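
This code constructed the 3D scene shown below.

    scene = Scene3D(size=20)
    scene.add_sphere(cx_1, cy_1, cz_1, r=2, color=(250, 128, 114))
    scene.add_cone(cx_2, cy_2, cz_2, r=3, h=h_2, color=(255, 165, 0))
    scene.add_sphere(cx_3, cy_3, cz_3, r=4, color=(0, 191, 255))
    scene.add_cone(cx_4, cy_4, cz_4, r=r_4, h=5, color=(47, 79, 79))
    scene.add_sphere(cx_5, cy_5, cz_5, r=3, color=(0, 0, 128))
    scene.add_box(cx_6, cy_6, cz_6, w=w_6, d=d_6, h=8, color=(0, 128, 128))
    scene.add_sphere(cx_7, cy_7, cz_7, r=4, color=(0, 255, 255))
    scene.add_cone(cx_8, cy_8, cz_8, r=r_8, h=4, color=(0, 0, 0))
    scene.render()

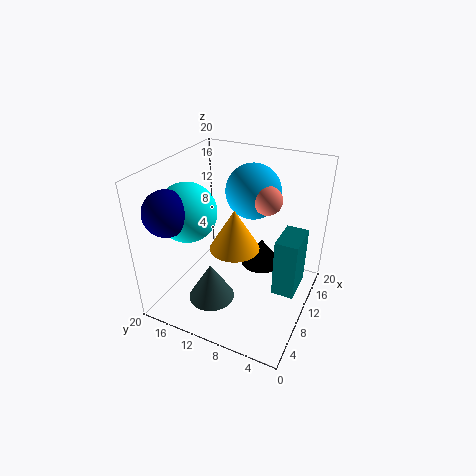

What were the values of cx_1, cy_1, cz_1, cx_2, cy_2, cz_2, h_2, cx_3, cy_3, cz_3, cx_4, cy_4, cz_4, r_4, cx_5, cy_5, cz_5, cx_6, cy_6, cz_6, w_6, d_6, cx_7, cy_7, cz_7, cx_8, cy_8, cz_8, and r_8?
cx_1 = 13
cy_1 = 7
cz_1 = 15
cx_2 = 5
cy_2 = 8
cz_2 = 12
h_2 = 5
cx_3 = 15
cy_3 = 10
cz_3 = 15
cx_4 = 4
cy_4 = 11
cz_4 = 4
r_4 = 3
cx_5 = 4
cy_5 = 17
cz_5 = 15
cx_6 = 8
cy_6 = 1
cz_6 = 4
w_6 = 5
d_6 = 3
cx_7 = 7
cy_7 = 16
cz_7 = 14
cx_8 = 14
cy_8 = 8
cz_8 = 4
r_8 = 3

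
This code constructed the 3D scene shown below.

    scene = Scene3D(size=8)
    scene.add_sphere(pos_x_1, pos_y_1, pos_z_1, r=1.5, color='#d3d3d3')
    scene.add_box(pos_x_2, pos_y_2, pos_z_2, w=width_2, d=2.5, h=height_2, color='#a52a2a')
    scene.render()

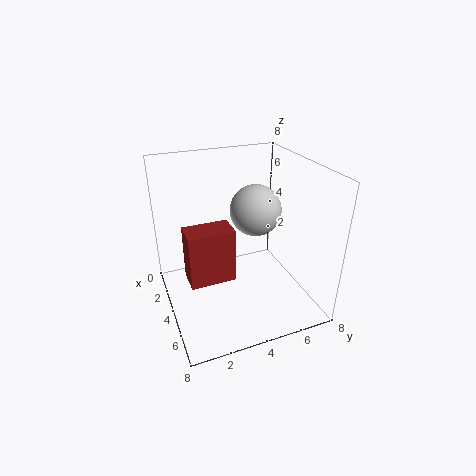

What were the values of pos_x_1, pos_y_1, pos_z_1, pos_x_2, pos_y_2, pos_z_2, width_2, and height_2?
pos_x_1 = 3, pos_y_1 = 5.5, pos_z_1 = 5, pos_x_2 = 3.5, pos_y_2 = 1, pos_z_2 = 2, width_2 = 1.5, height_2 = 3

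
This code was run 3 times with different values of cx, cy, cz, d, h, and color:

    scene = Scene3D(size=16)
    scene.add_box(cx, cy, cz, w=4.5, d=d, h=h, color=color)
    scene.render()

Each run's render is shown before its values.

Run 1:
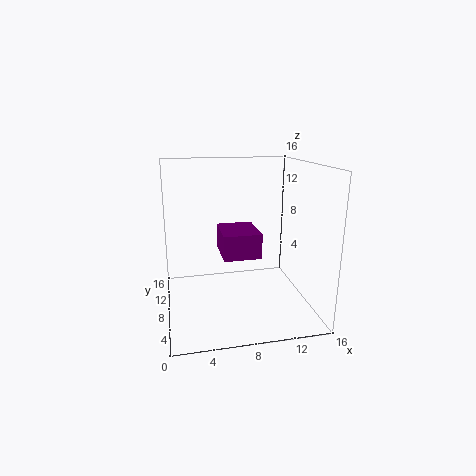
cx = 6.5; cy = 8.5; cz = 5; d = 5.5; h = 3; color = 'purple'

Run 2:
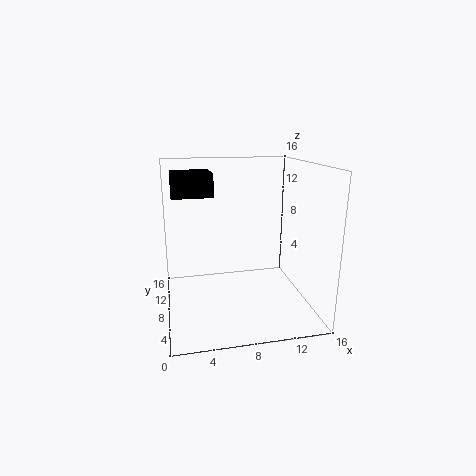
cx = 1; cy = 8.5; cz = 12.5; d = 4.5; h = 2.5; color = 'black'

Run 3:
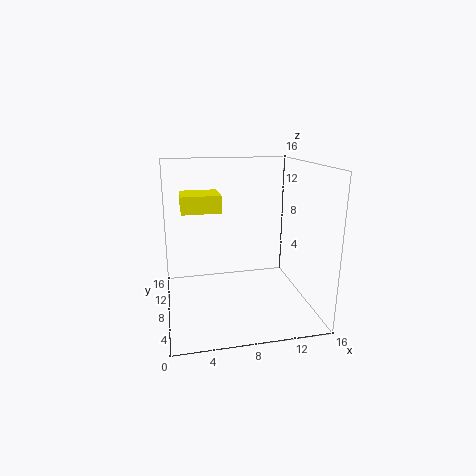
cx = 2; cy = 9.5; cz = 10.5; d = 4; h = 2; color = 'yellow'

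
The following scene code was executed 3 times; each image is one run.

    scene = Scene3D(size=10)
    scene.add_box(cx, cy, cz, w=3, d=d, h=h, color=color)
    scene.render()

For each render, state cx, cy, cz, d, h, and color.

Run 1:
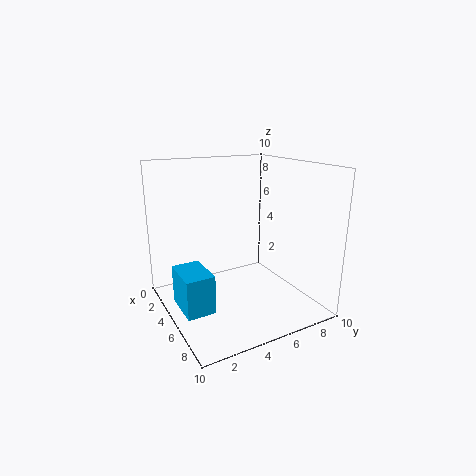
cx = 3, cy = 0.75, cz = 0.25, d = 2, h = 2.75, color = 'deepskyblue'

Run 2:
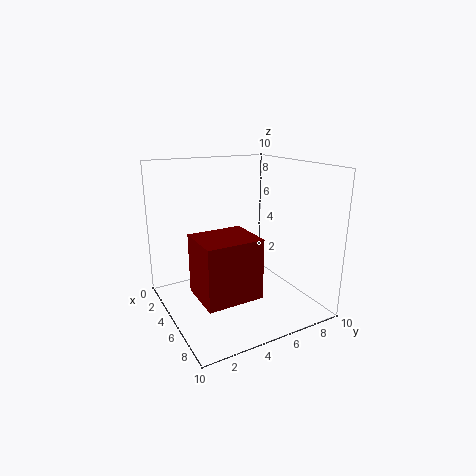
cx = 6, cy = 1, cz = 2.5, d = 3.5, h = 3.75, color = 'maroon'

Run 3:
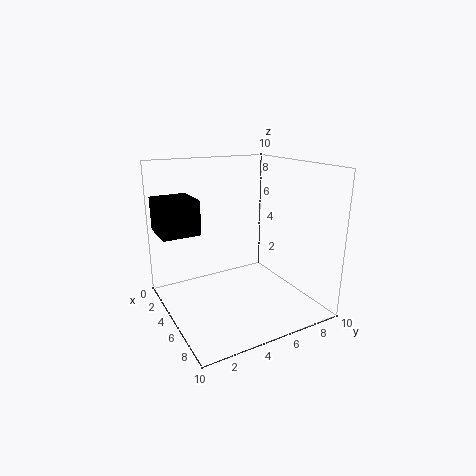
cx = 0.25, cy = 0.25, cz = 5, d = 2.75, h = 2.5, color = 'black'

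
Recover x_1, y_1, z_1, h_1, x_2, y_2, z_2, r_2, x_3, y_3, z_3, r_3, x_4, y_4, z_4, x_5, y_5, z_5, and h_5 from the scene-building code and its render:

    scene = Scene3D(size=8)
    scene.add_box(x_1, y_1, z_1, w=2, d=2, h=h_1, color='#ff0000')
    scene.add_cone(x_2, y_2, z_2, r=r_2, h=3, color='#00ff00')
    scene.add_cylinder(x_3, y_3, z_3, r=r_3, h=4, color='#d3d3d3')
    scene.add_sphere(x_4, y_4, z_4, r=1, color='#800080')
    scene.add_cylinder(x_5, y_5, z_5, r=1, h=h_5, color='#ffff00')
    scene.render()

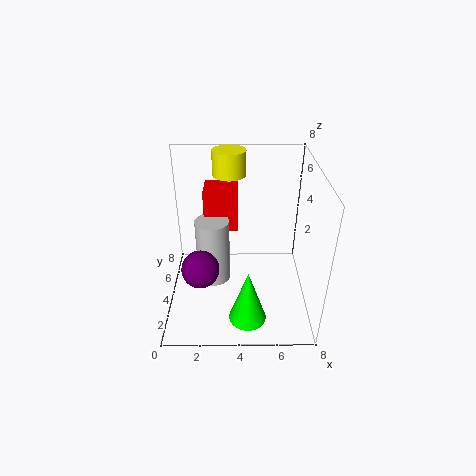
x_1 = 2
y_1 = 5.5
z_1 = 3.5
h_1 = 2.5
x_2 = 4.5
y_2 = 1.5
z_2 = 0.5
r_2 = 1
x_3 = 2.5
y_3 = 5
z_3 = 0.5
r_3 = 1
x_4 = 2
y_4 = 2.5
z_4 = 3
x_5 = 3.5
y_5 = 7
z_5 = 6.5
h_5 = 1.5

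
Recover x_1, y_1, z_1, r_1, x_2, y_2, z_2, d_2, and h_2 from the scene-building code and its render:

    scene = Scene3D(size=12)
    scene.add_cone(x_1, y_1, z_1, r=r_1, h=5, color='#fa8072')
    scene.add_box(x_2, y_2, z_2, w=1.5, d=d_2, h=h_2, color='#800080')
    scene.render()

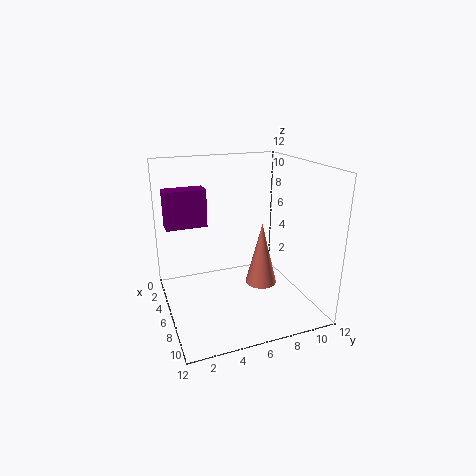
x_1 = 8
y_1 = 7.25
z_1 = 2.75
r_1 = 1.25
x_2 = 4.25
y_2 = 0.25
z_2 = 7.25
d_2 = 3.25
h_2 = 3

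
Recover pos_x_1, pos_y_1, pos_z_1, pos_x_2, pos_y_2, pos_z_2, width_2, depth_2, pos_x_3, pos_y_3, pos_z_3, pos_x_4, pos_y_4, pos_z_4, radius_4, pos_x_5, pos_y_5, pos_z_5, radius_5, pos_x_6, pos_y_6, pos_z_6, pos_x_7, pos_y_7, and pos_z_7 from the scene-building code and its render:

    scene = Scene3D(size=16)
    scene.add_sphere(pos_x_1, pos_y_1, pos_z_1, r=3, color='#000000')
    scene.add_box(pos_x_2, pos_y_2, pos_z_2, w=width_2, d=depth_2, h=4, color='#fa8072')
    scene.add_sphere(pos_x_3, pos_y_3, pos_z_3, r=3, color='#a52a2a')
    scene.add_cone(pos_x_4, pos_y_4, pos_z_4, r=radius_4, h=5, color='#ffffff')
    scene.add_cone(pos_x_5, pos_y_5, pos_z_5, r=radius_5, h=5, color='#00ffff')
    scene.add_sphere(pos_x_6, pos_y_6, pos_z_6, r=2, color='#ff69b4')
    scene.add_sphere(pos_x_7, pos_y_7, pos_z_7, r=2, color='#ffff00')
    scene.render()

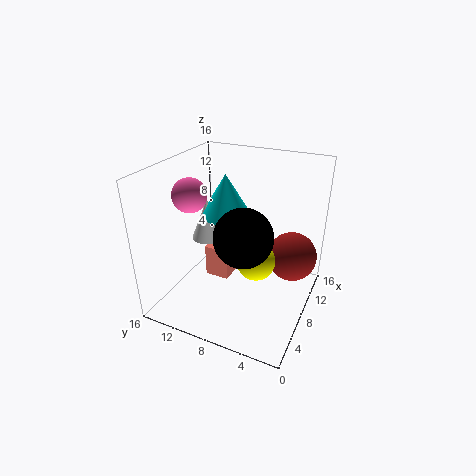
pos_x_1 = 5; pos_y_1 = 6; pos_z_1 = 10; pos_x_2 = 9; pos_y_2 = 10; pos_z_2 = 1; width_2 = 3; depth_2 = 3; pos_x_3 = 13; pos_y_3 = 3; pos_z_3 = 4; pos_x_4 = 10; pos_y_4 = 13; pos_z_4 = 6; radius_4 = 2; pos_x_5 = 11; pos_y_5 = 11; pos_z_5 = 9; radius_5 = 3; pos_x_6 = 8; pos_y_6 = 14; pos_z_6 = 12; pos_x_7 = 6; pos_y_7 = 5; pos_z_7 = 7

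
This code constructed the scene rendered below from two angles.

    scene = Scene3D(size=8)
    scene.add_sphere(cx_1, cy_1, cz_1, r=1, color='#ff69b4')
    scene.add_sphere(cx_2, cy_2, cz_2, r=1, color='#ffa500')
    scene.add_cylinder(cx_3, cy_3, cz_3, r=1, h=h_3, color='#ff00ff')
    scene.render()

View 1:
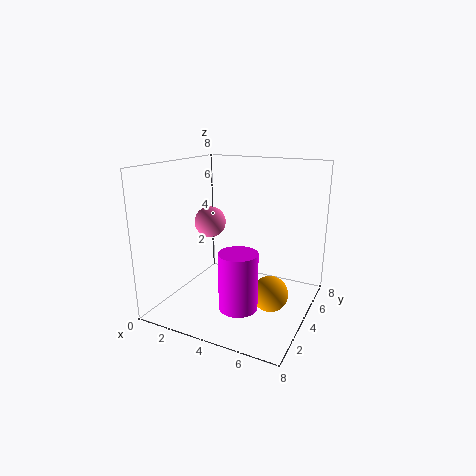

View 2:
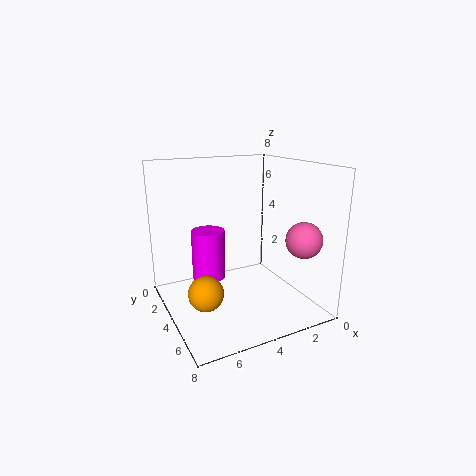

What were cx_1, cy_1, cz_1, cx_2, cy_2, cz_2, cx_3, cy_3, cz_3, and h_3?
cx_1 = 1, cy_1 = 6, cz_1 = 4, cx_2 = 6, cy_2 = 4, cz_2 = 1, cx_3 = 5, cy_3 = 2, cz_3 = 1, h_3 = 3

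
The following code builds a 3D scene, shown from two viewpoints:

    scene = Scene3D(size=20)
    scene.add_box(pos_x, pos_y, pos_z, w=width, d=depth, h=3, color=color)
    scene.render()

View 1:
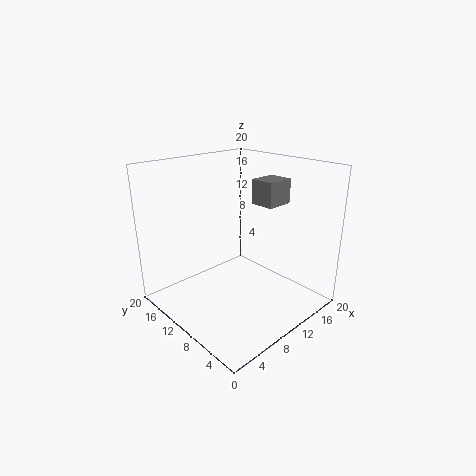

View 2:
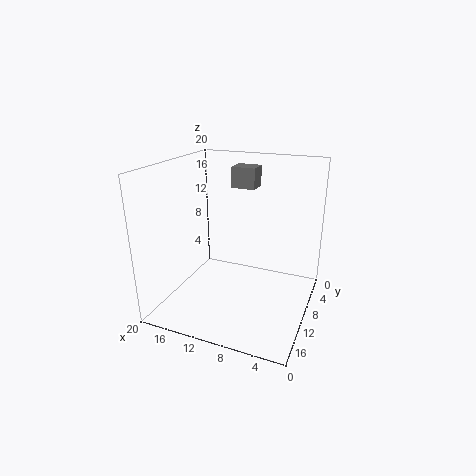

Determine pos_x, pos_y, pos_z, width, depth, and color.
pos_x = 9; pos_y = 3.5; pos_z = 16; width = 3.5; depth = 3; color = 'gray'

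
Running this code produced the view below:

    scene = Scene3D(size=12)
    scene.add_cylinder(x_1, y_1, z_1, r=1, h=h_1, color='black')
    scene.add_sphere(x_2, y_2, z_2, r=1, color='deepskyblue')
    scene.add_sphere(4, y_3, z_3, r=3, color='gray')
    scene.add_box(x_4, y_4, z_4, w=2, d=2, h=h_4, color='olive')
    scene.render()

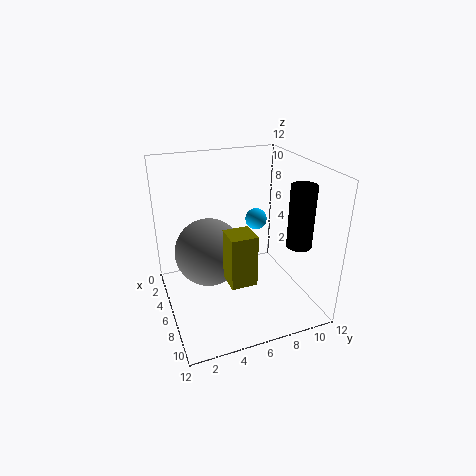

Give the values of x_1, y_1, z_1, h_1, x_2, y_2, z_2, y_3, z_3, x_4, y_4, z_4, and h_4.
x_1 = 9
y_1 = 10
z_1 = 6
h_1 = 5
x_2 = 3
y_2 = 9
z_2 = 6
y_3 = 4
z_3 = 4
x_4 = 8
y_4 = 4
z_4 = 4
h_4 = 4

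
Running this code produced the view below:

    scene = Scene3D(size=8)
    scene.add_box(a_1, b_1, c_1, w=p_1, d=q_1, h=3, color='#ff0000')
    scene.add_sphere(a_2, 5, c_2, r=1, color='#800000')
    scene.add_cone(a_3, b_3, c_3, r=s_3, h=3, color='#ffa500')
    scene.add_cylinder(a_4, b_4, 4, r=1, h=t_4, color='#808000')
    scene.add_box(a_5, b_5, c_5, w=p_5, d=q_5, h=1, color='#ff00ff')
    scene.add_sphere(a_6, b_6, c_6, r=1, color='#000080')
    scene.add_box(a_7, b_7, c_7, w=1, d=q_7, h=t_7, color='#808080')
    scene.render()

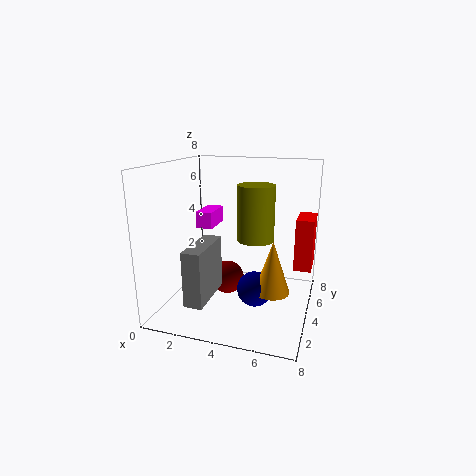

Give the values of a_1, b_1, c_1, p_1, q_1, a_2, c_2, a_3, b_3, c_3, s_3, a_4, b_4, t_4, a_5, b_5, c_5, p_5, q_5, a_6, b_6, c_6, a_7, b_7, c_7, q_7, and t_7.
a_1 = 7
b_1 = 5
c_1 = 2
p_1 = 1
q_1 = 2
a_2 = 3
c_2 = 1
a_3 = 6
b_3 = 4
c_3 = 1
s_3 = 1
a_4 = 5
b_4 = 4
t_4 = 3
a_5 = 1
b_5 = 5
c_5 = 4
p_5 = 1
q_5 = 2
a_6 = 5
b_6 = 4
c_6 = 1
a_7 = 2
b_7 = 1
c_7 = 1
q_7 = 3
t_7 = 3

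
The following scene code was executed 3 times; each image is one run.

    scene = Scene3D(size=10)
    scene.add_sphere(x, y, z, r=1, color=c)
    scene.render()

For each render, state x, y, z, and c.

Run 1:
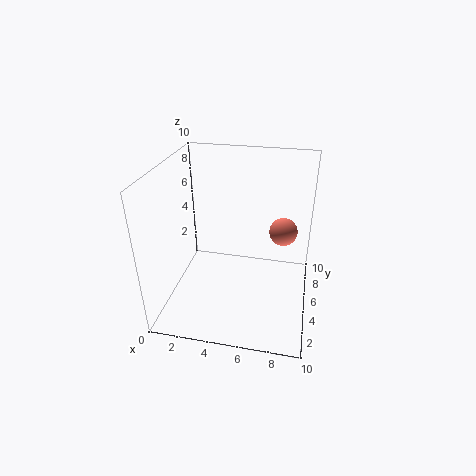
x = 8
y = 6.5
z = 5
c = 'salmon'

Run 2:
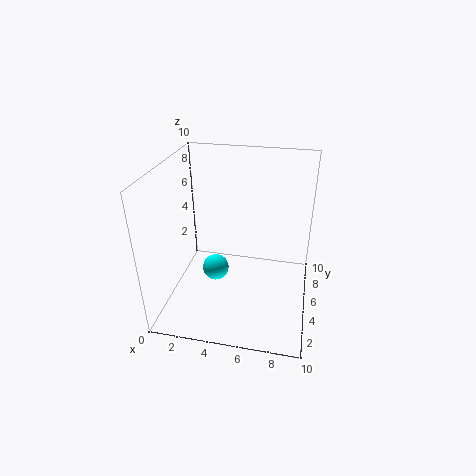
x = 3
y = 6
z = 1.5
c = 'cyan'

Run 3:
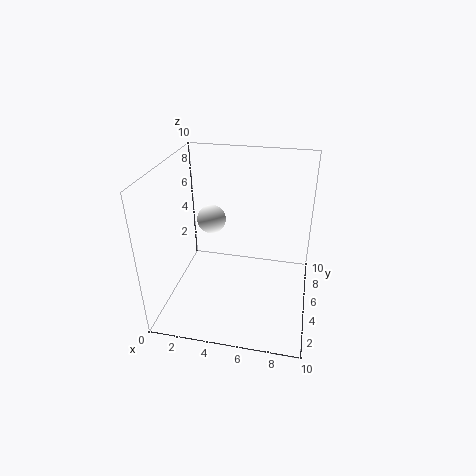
x = 3
y = 5.5
z = 6
c = 'white'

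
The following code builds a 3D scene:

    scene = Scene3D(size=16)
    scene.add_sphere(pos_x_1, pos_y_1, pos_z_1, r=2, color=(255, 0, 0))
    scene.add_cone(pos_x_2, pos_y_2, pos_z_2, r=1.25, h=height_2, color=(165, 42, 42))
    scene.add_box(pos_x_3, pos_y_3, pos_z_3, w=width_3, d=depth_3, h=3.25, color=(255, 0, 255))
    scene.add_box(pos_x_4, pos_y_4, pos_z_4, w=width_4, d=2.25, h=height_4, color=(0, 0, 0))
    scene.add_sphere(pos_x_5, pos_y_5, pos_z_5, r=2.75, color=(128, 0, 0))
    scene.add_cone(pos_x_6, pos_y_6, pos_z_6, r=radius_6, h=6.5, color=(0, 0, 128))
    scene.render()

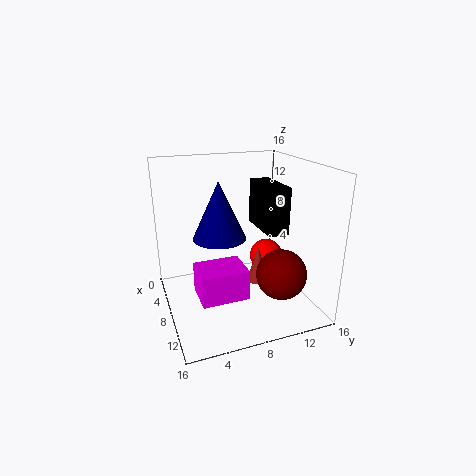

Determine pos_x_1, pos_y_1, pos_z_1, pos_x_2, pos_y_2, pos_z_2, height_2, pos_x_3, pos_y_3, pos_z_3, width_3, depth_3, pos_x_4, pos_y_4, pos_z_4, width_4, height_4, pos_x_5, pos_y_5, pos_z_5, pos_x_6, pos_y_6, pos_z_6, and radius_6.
pos_x_1 = 6
pos_y_1 = 12.5
pos_z_1 = 4.25
pos_x_2 = 8
pos_y_2 = 10.5
pos_z_2 = 2.25
height_2 = 4.25
pos_x_3 = 8.25
pos_y_3 = 2.75
pos_z_3 = 2.75
width_3 = 4
depth_3 = 5
pos_x_4 = 5.75
pos_y_4 = 10.25
pos_z_4 = 9
width_4 = 5.5
height_4 = 5
pos_x_5 = 11.5
pos_y_5 = 11.75
pos_z_5 = 4.5
pos_x_6 = 6.75
pos_y_6 = 6.25
pos_z_6 = 7.75
radius_6 = 3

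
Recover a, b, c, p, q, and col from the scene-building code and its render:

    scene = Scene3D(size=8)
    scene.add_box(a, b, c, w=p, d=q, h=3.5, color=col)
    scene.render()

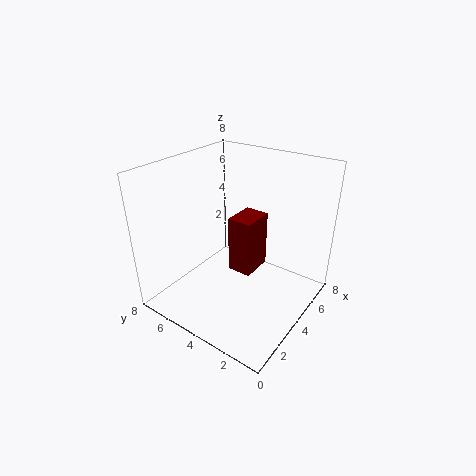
a = 4.75
b = 3.75
c = 1
p = 2
q = 1.5
col = 'maroon'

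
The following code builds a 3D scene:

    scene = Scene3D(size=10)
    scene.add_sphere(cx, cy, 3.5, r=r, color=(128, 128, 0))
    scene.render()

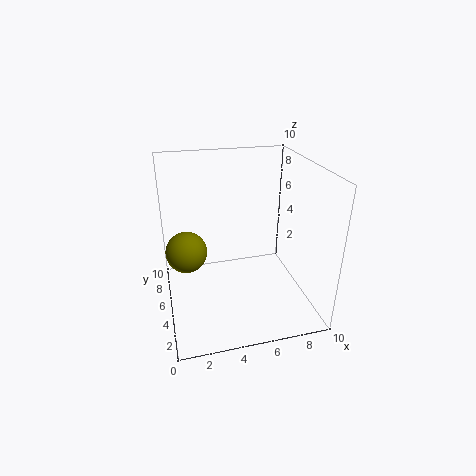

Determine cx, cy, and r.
cx = 1.5
cy = 6.5
r = 1.5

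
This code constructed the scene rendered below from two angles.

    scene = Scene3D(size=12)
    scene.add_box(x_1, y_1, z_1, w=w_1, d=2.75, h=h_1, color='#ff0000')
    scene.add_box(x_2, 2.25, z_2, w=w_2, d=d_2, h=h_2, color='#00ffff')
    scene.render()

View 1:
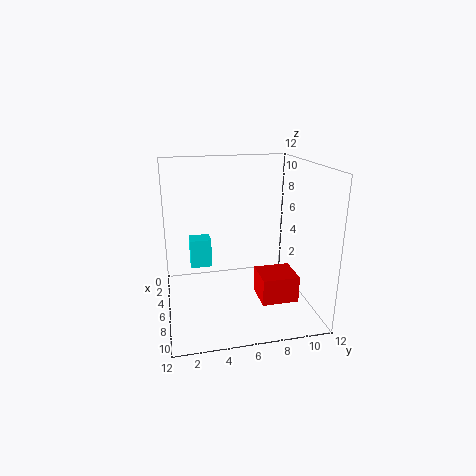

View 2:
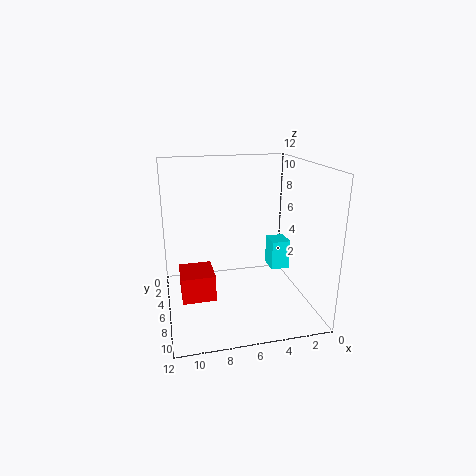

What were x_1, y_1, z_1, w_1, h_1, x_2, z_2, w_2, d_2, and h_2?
x_1 = 8.5; y_1 = 6.75; z_1 = 2.5; w_1 = 2.5; h_1 = 2; x_2 = 0.5; z_2 = 1.75; w_2 = 1.75; d_2 = 2; h_2 = 2.75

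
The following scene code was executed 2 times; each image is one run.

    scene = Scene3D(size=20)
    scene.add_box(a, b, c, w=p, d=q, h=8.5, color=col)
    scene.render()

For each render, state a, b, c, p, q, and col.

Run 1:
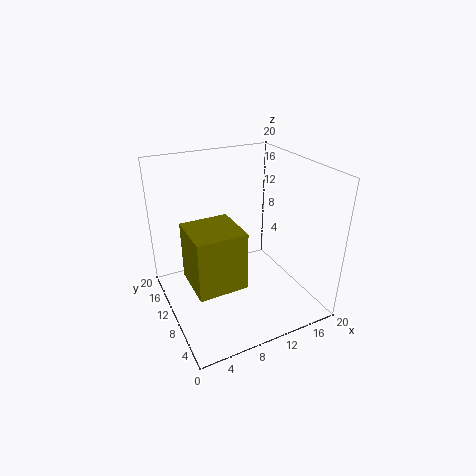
a = 3, b = 7, c = 3.5, p = 7, q = 7, col = 'olive'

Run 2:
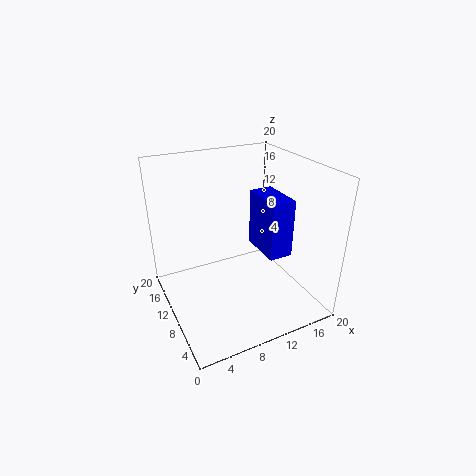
a = 14, b = 7.5, c = 6.5, p = 3.5, q = 6.5, col = 'blue'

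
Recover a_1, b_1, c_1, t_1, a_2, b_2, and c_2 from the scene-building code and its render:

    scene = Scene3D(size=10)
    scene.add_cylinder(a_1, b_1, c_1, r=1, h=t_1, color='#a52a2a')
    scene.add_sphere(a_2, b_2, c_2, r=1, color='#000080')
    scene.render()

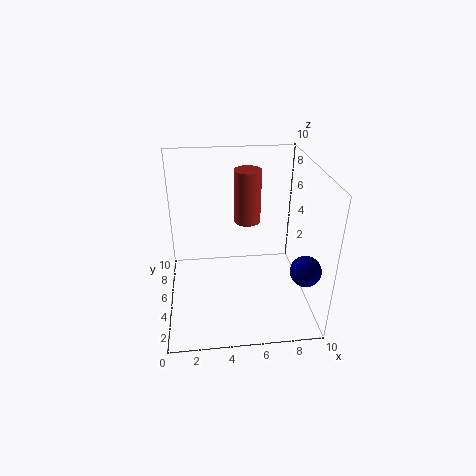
a_1 = 6; b_1 = 7.5; c_1 = 5; t_1 = 4; a_2 = 9; b_2 = 2; c_2 = 4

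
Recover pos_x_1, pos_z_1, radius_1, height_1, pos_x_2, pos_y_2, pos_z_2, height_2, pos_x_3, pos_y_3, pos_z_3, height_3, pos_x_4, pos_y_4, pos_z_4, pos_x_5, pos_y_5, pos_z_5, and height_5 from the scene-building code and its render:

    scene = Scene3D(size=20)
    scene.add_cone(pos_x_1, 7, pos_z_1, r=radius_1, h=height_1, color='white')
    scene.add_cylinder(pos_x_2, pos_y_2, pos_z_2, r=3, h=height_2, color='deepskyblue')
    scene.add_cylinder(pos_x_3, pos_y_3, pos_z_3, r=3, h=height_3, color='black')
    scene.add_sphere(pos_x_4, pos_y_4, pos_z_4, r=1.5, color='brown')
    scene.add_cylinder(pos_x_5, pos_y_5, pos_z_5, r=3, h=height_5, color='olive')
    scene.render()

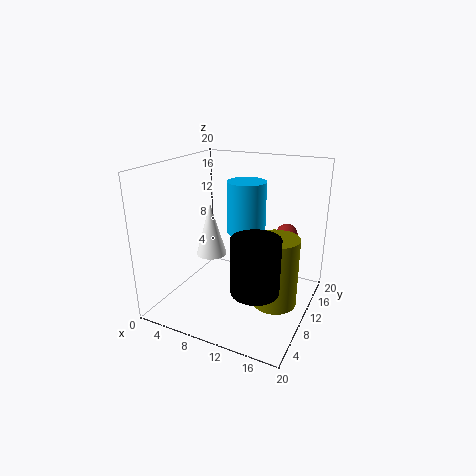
pos_x_1 = 7.5; pos_z_1 = 8.5; radius_1 = 2; height_1 = 7; pos_x_2 = 8.5; pos_y_2 = 16; pos_z_2 = 8.5; height_2 = 8; pos_x_3 = 15; pos_y_3 = 4.5; pos_z_3 = 6; height_3 = 7; pos_x_4 = 16; pos_y_4 = 13; pos_z_4 = 10.5; pos_x_5 = 16; pos_y_5 = 9; pos_z_5 = 2; height_5 = 9.5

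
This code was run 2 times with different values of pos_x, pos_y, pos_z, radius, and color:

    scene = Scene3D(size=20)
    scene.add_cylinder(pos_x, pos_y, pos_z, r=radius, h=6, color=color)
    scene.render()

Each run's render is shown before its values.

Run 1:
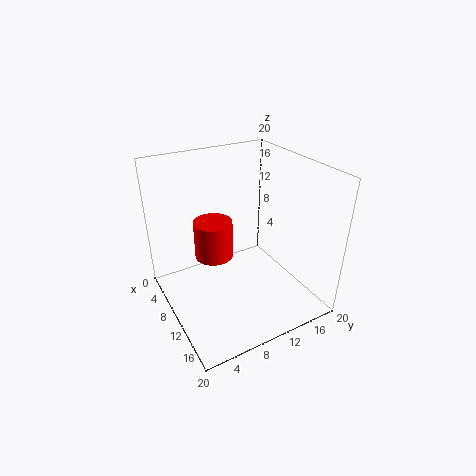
pos_x = 4; pos_y = 9; pos_z = 4; radius = 3; color = 'red'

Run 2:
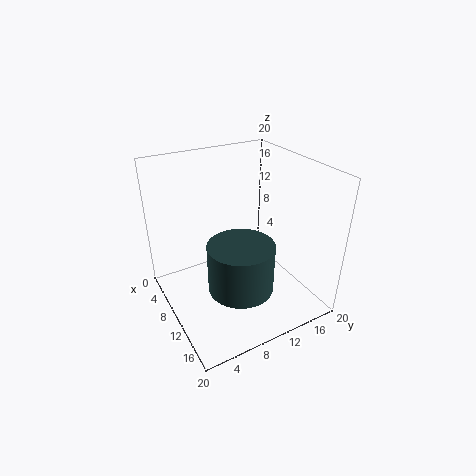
pos_x = 16; pos_y = 7; pos_z = 7; radius = 4; color = 'darkslategray'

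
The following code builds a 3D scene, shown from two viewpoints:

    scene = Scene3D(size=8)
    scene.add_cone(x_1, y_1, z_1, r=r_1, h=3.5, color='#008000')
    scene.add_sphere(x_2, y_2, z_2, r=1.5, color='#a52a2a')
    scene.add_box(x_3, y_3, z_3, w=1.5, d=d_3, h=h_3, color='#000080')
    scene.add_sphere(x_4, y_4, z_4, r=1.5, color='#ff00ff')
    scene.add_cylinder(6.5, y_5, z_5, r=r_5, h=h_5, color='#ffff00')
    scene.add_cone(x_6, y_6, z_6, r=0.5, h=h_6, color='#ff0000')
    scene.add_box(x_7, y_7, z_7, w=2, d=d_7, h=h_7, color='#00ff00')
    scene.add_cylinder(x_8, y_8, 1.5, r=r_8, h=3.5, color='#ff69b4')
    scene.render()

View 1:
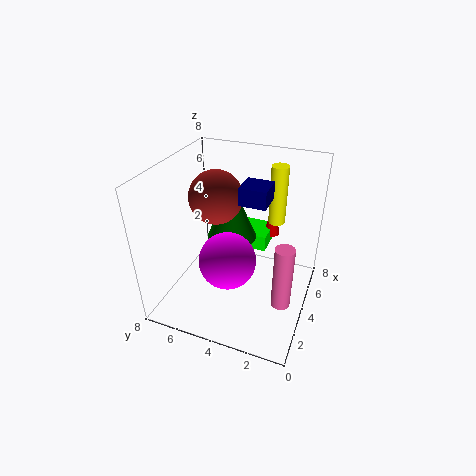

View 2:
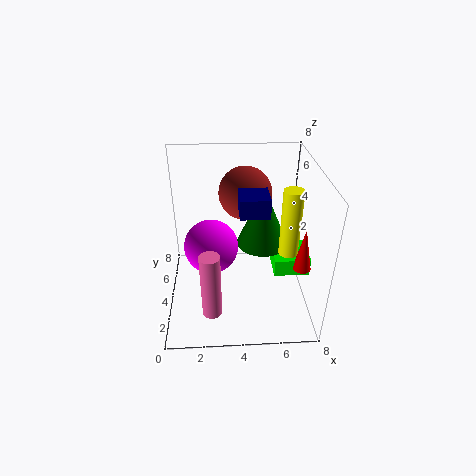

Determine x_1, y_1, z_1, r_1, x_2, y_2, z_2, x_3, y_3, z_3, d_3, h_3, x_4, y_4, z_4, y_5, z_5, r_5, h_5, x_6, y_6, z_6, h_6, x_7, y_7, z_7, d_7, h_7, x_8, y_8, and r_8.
x_1 = 5.5; y_1 = 5; z_1 = 3; r_1 = 1.5; x_2 = 4.5; y_2 = 5.5; z_2 = 6; x_3 = 4; y_3 = 2.5; z_3 = 6; d_3 = 1.5; h_3 = 1; x_4 = 2.5; y_4 = 4; z_4 = 3.5; y_5 = 2.5; z_5 = 4; r_5 = 0.5; h_5 = 3.5; x_6 = 7.5; y_6 = 3; z_6 = 2.5; h_6 = 2.5; x_7 = 6; y_7 = 3; z_7 = 2; d_7 = 2; h_7 = 1; x_8 = 2.5; y_8 = 1; r_8 = 0.5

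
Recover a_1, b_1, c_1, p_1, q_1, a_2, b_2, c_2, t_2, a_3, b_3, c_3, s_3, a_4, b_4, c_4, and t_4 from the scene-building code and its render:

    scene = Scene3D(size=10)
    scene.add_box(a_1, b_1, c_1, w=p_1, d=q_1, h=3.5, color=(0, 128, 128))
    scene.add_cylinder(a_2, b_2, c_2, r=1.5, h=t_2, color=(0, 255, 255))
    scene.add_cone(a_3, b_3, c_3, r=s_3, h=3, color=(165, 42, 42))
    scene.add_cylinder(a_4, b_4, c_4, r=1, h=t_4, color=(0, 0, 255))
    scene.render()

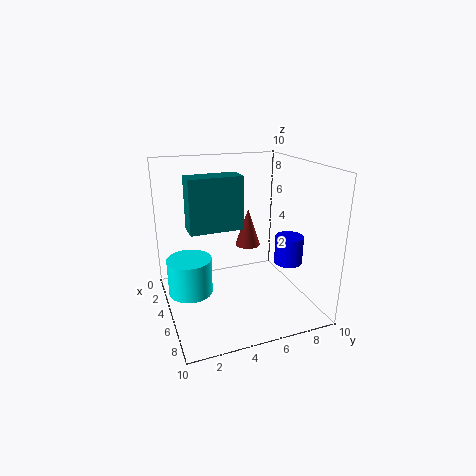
a_1 = 4.5, b_1 = 1.5, c_1 = 6, p_1 = 1.5, q_1 = 3.5, a_2 = 5, b_2 = 1.5, c_2 = 1.5, t_2 = 2.5, a_3 = 2, b_3 = 7, c_3 = 3, s_3 = 1, a_4 = 6, b_4 = 8.5, c_4 = 3, t_4 = 2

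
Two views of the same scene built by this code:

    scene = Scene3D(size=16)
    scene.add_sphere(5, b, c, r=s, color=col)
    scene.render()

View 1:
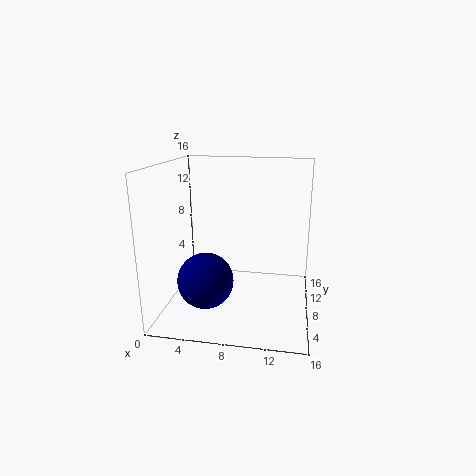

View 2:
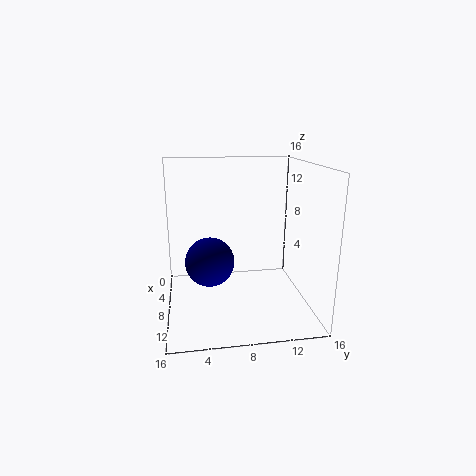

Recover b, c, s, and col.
b = 5; c = 4; s = 3; col = 'navy'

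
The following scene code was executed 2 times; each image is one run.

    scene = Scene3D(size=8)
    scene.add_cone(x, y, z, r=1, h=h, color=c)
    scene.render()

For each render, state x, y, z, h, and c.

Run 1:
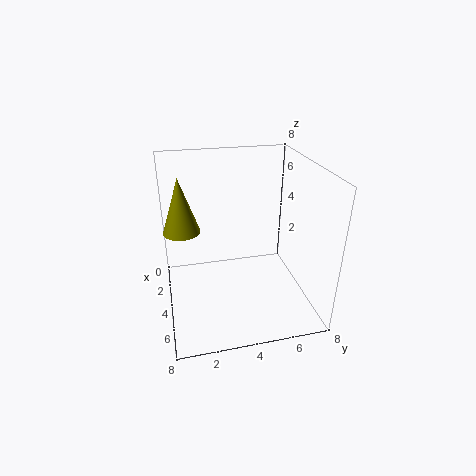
x = 3.5, y = 1, z = 4.5, h = 3, c = 'olive'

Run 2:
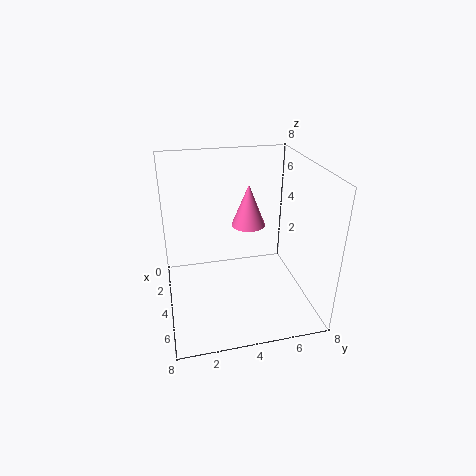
x = 2.5, y = 5, z = 4, h = 2.5, c = 'hotpink'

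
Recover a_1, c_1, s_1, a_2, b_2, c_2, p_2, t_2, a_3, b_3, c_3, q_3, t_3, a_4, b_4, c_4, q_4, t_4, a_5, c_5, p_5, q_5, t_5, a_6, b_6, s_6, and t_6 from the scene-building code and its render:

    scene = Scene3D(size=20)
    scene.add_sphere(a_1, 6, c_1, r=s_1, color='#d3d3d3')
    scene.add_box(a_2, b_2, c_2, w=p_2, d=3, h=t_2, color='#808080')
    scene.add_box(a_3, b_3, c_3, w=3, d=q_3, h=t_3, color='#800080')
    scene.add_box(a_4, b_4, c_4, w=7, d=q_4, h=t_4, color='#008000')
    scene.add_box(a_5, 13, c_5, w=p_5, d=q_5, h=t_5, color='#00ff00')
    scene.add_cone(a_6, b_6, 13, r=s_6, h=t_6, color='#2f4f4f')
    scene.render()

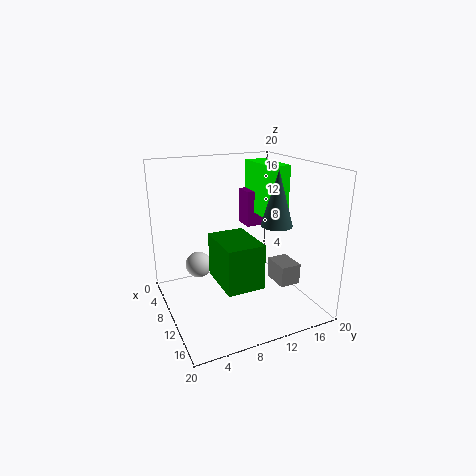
a_1 = 4
c_1 = 4
s_1 = 2
a_2 = 10
b_2 = 15
c_2 = 3
p_2 = 4
t_2 = 3
a_3 = 6
b_3 = 12
c_3 = 11
q_3 = 5
t_3 = 5
a_4 = 9
b_4 = 6
c_4 = 5
q_4 = 5
t_4 = 6
a_5 = 6
c_5 = 13
p_5 = 7
q_5 = 3
t_5 = 7
a_6 = 15
b_6 = 13
s_6 = 2
t_6 = 7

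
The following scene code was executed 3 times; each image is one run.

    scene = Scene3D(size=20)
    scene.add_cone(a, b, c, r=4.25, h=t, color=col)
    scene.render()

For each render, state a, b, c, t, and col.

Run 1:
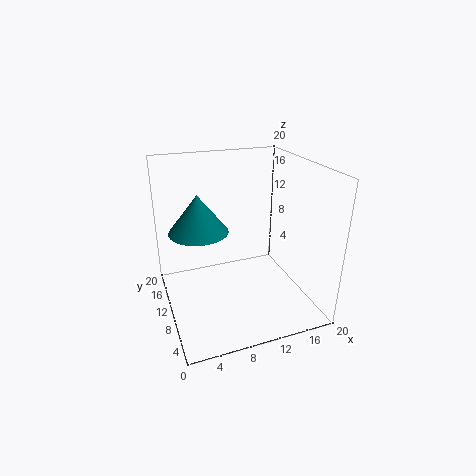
a = 5.25
b = 13.25
c = 10.25
t = 5.5
col = 'teal'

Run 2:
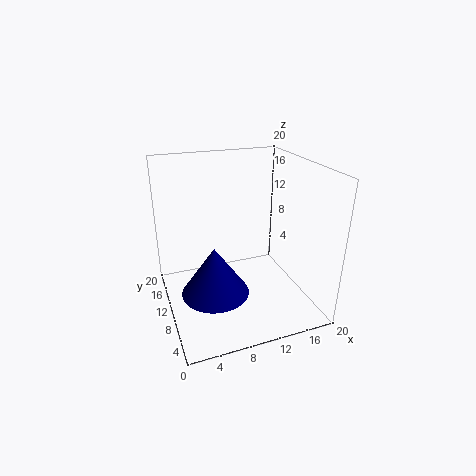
a = 5.25
b = 5.5
c = 5.25
t = 6.25
col = 'navy'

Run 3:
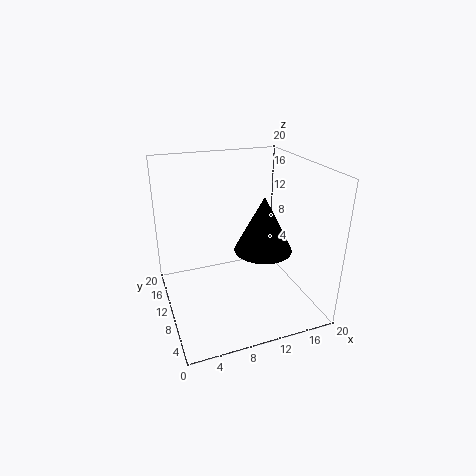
a = 14.25
b = 10.75
c = 7
t = 8.25
col = 'black'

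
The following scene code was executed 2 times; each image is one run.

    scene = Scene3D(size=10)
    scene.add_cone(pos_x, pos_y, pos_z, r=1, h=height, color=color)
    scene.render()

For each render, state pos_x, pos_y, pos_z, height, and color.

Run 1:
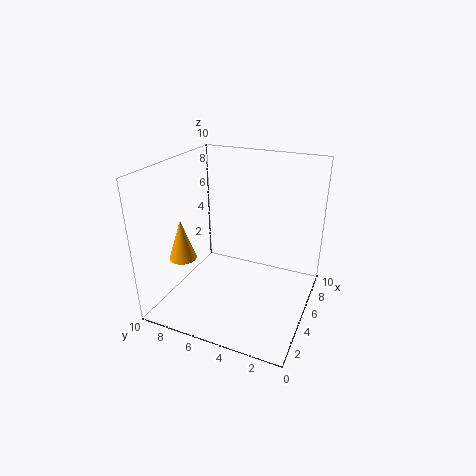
pos_x = 4
pos_y = 9
pos_z = 3
height = 3
color = 'orange'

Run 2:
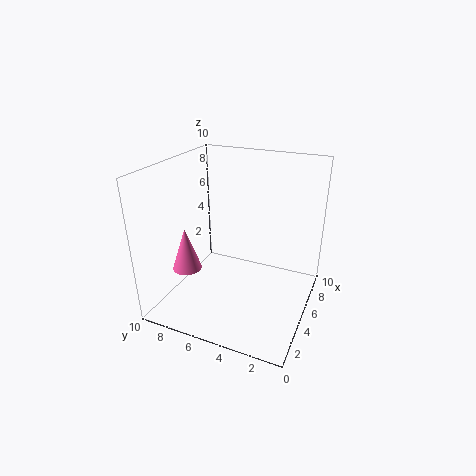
pos_x = 3
pos_y = 8
pos_z = 3
height = 3
color = 'hotpink'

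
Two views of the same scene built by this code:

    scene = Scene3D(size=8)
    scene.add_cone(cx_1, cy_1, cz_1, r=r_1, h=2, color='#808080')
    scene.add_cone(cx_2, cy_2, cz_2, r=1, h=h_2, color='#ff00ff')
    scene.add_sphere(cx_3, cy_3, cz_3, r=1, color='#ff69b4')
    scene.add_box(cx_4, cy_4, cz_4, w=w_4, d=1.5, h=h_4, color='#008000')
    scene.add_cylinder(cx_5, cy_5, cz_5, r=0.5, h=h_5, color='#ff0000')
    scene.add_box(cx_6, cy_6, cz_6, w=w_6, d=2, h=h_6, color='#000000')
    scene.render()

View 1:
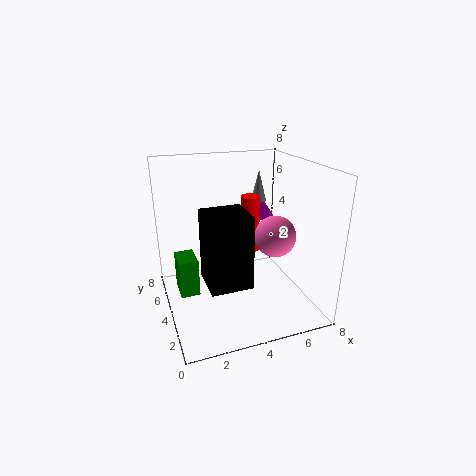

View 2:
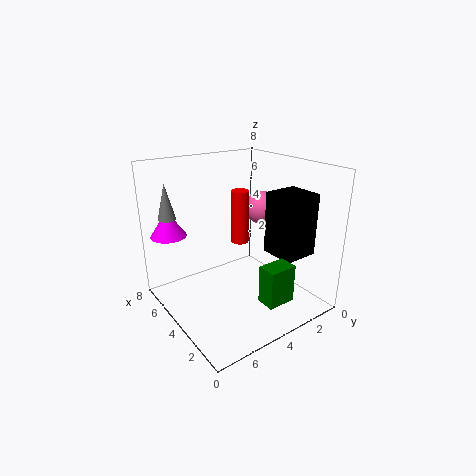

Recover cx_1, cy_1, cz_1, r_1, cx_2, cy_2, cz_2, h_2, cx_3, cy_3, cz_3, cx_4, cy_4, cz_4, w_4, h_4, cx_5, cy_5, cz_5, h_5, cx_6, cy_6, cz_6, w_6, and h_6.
cx_1 = 6.5, cy_1 = 7, cz_1 = 5, r_1 = 0.5, cx_2 = 6.5, cy_2 = 7, cz_2 = 4, h_2 = 1.5, cx_3 = 5, cy_3 = 1.5, cz_3 = 5, cx_4 = 0.5, cy_4 = 3, cz_4 = 1.5, w_4 = 1, h_4 = 2, cx_5 = 4.5, cy_5 = 3.5, cz_5 = 3.5, h_5 = 3, cx_6 = 1.5, cy_6 = 0.5, cz_6 = 3, w_6 = 2, h_6 = 3.5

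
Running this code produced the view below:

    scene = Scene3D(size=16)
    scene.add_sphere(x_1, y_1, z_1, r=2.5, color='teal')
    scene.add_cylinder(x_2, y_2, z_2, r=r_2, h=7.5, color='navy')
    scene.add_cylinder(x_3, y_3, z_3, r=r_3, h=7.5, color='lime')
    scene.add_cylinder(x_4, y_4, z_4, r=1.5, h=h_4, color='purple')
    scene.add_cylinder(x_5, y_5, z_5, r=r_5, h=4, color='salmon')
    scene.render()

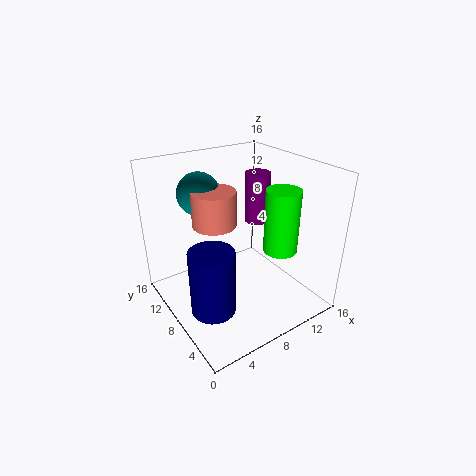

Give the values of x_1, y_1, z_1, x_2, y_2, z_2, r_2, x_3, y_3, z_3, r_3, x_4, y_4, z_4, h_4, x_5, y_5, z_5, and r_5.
x_1 = 6
y_1 = 13
z_1 = 12
x_2 = 4
y_2 = 7
z_2 = 0.5
r_2 = 2.5
x_3 = 13
y_3 = 6.5
z_3 = 5.5
r_3 = 2
x_4 = 12.5
y_4 = 10.5
z_4 = 8
h_4 = 6
x_5 = 6.5
y_5 = 10.5
z_5 = 9
r_5 = 2.5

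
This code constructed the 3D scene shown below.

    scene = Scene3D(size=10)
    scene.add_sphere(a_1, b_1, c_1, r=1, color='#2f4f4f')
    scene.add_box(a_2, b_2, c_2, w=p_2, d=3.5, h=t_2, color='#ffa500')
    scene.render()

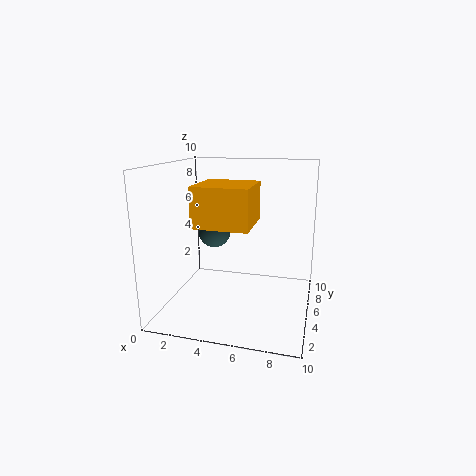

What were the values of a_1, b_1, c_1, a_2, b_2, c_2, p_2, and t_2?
a_1 = 4
b_1 = 3
c_1 = 6
a_2 = 3
b_2 = 1.5
c_2 = 6.5
p_2 = 3.5
t_2 = 2.5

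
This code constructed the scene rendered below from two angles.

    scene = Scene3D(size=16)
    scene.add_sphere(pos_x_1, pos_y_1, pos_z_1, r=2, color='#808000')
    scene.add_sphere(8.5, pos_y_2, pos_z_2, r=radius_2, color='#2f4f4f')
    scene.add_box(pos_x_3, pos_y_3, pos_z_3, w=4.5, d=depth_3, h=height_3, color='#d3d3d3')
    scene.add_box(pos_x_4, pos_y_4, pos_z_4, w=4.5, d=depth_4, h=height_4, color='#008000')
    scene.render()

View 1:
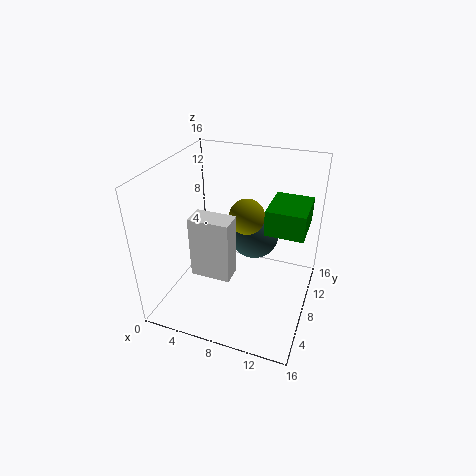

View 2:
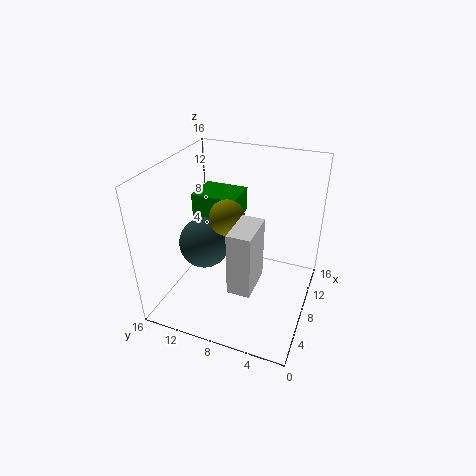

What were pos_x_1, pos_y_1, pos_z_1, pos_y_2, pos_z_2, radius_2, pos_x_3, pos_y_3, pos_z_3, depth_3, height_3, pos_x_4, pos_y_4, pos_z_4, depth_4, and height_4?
pos_x_1 = 8.5; pos_y_1 = 9.5; pos_z_1 = 10; pos_y_2 = 12.5; pos_z_2 = 6; radius_2 = 3; pos_x_3 = 3.5; pos_y_3 = 5; pos_z_3 = 4; depth_3 = 2.5; height_3 = 7; pos_x_4 = 10.5; pos_y_4 = 9.5; pos_z_4 = 8; depth_4 = 5.5; height_4 = 3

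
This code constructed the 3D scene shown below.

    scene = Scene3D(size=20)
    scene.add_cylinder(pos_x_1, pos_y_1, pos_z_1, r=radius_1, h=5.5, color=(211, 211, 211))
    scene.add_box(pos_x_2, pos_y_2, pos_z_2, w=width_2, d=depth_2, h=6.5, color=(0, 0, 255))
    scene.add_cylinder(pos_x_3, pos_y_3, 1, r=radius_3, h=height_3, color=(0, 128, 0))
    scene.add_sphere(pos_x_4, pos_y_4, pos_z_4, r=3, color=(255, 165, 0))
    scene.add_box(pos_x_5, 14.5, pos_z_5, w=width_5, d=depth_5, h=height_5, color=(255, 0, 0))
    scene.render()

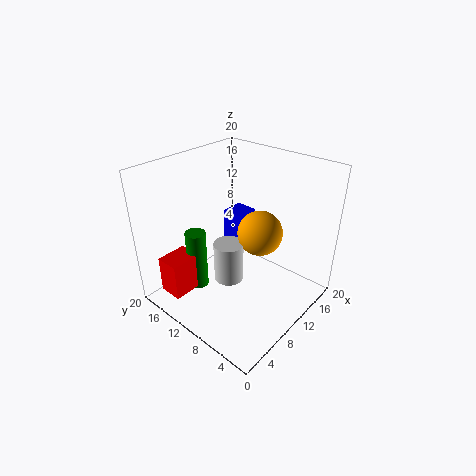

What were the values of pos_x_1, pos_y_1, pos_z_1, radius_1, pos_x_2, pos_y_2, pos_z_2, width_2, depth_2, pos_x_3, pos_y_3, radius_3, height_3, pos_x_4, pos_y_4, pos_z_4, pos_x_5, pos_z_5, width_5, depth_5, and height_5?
pos_x_1 = 7.5; pos_y_1 = 9.5; pos_z_1 = 5; radius_1 = 2; pos_x_2 = 13.5; pos_y_2 = 12.5; pos_z_2 = 4.5; width_2 = 3.5; depth_2 = 3.5; pos_x_3 = 7; pos_y_3 = 15.5; radius_3 = 1.5; height_3 = 9; pos_x_4 = 11; pos_y_4 = 7; pos_z_4 = 11.5; pos_x_5 = 2; pos_z_5 = 1.5; width_5 = 4.5; depth_5 = 3.5; height_5 = 5.5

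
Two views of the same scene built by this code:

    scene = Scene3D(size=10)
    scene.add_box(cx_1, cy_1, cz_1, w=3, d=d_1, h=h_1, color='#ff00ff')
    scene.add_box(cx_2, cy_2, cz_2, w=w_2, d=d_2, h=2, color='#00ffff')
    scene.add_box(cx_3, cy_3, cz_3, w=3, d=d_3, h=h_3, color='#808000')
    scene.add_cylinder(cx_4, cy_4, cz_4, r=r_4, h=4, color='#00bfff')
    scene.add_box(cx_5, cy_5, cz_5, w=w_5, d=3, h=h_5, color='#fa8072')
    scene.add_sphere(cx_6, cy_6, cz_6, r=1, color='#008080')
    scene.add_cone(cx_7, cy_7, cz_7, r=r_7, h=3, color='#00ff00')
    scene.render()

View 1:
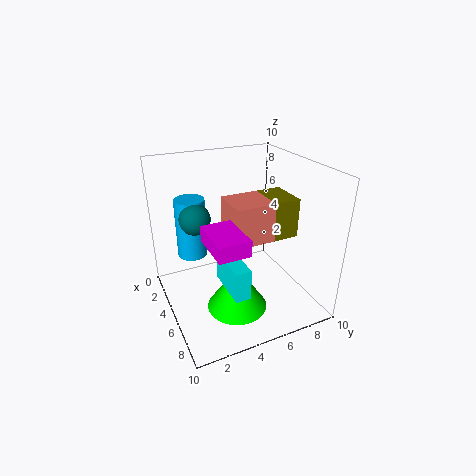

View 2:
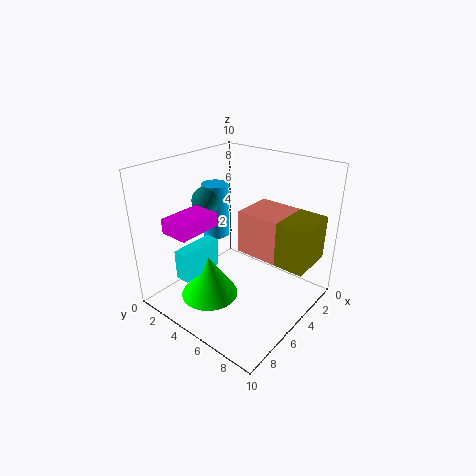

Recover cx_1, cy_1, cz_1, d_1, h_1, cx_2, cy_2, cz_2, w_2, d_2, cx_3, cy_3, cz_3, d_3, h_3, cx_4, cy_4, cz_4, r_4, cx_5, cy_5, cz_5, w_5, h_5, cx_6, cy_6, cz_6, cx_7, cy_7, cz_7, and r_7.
cx_1 = 6; cy_1 = 2; cz_1 = 6; d_1 = 2; h_1 = 1; cx_2 = 6; cy_2 = 3; cz_2 = 3; w_2 = 3; d_2 = 1; cx_3 = 2; cy_3 = 8; cz_3 = 4; d_3 = 2; h_3 = 3; cx_4 = 4; cy_4 = 2; cz_4 = 4; r_4 = 1; cx_5 = 2; cy_5 = 5; cz_5 = 4; w_5 = 3; h_5 = 3; cx_6 = 5; cy_6 = 2; cz_6 = 7; cx_7 = 7; cy_7 = 4; cz_7 = 1; r_7 = 2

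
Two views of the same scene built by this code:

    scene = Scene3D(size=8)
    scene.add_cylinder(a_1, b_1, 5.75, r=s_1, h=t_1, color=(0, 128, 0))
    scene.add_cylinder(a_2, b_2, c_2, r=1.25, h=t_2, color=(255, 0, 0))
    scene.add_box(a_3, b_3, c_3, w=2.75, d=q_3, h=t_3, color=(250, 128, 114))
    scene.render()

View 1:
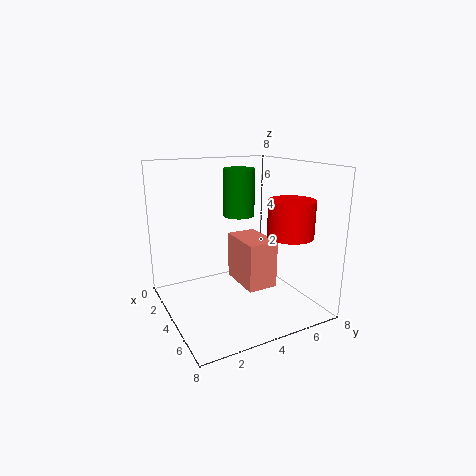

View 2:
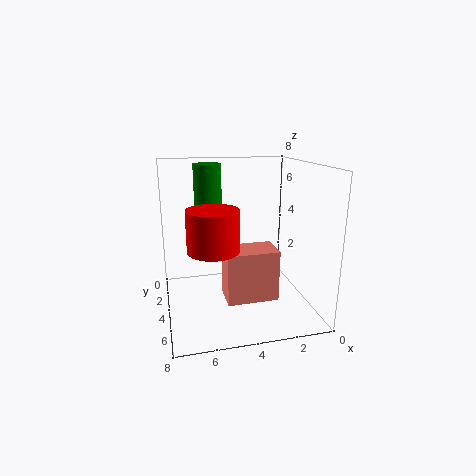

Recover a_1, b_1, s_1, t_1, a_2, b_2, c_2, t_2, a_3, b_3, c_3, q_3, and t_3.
a_1 = 5.5
b_1 = 3.25
s_1 = 0.75
t_1 = 2.25
a_2 = 5.75
b_2 = 6.25
c_2 = 4.25
t_2 = 2
a_3 = 2.25
b_3 = 4.25
c_3 = 1
q_3 = 1.75
t_3 = 2.75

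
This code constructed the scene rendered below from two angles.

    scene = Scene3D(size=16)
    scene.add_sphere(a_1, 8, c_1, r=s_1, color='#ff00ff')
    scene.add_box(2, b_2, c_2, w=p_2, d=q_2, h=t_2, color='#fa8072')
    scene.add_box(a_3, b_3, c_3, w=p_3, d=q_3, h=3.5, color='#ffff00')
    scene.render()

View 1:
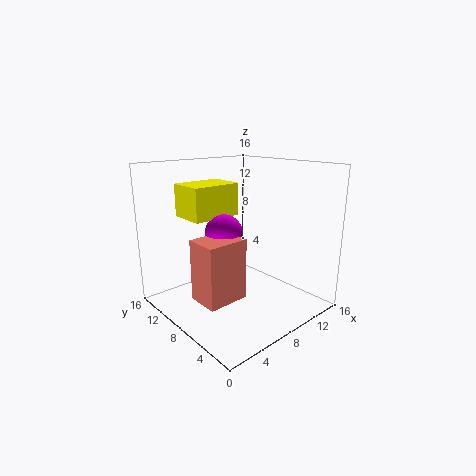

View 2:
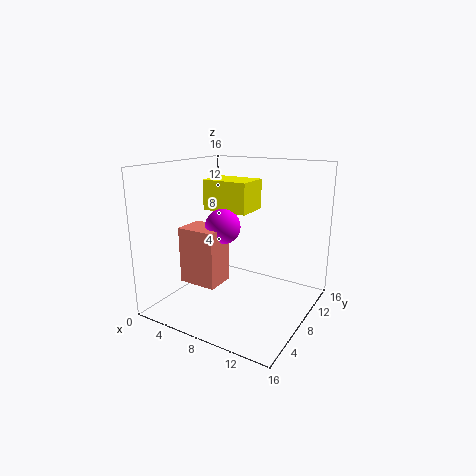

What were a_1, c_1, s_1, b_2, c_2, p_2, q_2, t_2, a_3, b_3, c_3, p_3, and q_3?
a_1 = 6, c_1 = 9, s_1 = 2, b_2 = 5, c_2 = 2.5, p_2 = 4.5, q_2 = 3.5, t_2 = 6.5, a_3 = 3, b_3 = 8.5, c_3 = 10.5, p_3 = 5.5, q_3 = 4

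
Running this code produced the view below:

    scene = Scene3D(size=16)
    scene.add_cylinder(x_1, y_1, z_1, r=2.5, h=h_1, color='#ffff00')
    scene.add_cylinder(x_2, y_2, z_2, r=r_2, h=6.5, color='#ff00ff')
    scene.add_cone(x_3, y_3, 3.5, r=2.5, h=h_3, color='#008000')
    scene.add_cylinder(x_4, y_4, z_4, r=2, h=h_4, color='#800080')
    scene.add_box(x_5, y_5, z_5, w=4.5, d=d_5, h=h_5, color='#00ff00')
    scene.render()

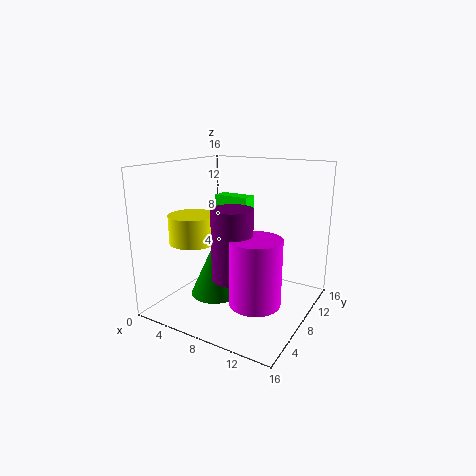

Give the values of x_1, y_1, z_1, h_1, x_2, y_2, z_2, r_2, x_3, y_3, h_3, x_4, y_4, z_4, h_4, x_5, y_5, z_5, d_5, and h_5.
x_1 = 4.5; y_1 = 4.5; z_1 = 8; h_1 = 3; x_2 = 12.5; y_2 = 3.5; z_2 = 3.5; r_2 = 2.5; x_3 = 8; y_3 = 3.5; h_3 = 5.5; x_4 = 10; y_4 = 3.5; z_4 = 5.5; h_4 = 7; x_5 = 2; y_5 = 12.5; z_5 = 9; d_5 = 2; h_5 = 2.5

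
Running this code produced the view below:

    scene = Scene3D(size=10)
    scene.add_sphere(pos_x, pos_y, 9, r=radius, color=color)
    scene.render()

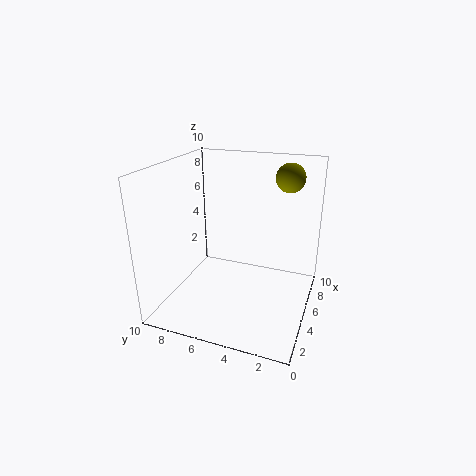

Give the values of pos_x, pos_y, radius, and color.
pos_x = 7, pos_y = 2, radius = 1, color = 'olive'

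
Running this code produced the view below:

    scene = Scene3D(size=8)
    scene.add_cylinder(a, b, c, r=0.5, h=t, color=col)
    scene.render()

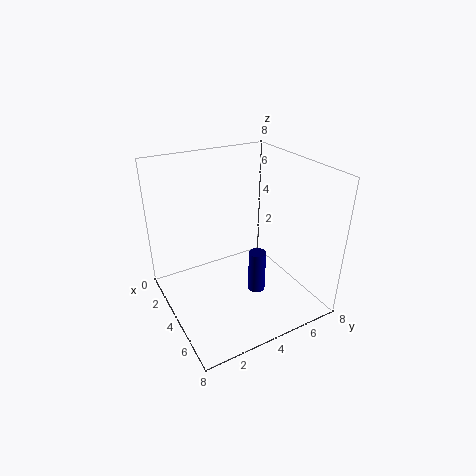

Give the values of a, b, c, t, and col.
a = 4.5
b = 5
c = 0.5
t = 2.5
col = 'navy'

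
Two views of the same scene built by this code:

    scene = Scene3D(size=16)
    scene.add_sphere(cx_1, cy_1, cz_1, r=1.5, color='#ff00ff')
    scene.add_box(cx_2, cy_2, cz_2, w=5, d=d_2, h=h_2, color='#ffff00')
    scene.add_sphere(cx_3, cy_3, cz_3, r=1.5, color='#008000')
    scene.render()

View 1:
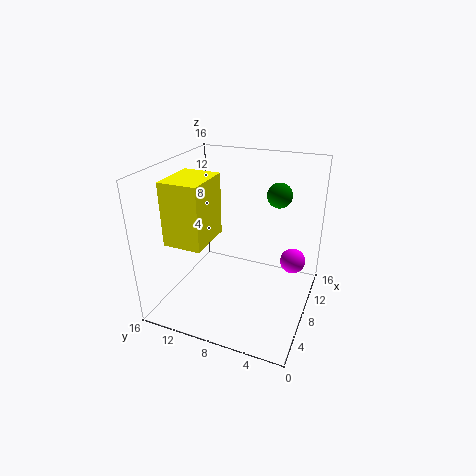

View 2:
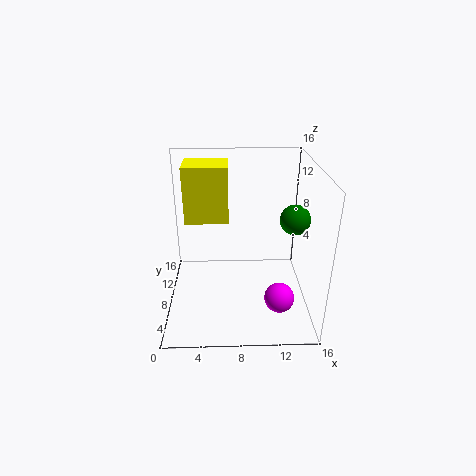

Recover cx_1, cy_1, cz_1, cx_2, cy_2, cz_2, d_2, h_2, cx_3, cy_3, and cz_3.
cx_1 = 12
cy_1 = 2.5
cz_1 = 4
cx_2 = 2
cy_2 = 9.5
cz_2 = 9
d_2 = 4
h_2 = 6.5
cx_3 = 13.5
cy_3 = 5
cz_3 = 11.5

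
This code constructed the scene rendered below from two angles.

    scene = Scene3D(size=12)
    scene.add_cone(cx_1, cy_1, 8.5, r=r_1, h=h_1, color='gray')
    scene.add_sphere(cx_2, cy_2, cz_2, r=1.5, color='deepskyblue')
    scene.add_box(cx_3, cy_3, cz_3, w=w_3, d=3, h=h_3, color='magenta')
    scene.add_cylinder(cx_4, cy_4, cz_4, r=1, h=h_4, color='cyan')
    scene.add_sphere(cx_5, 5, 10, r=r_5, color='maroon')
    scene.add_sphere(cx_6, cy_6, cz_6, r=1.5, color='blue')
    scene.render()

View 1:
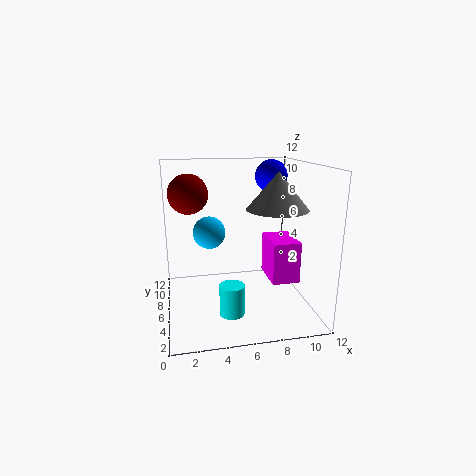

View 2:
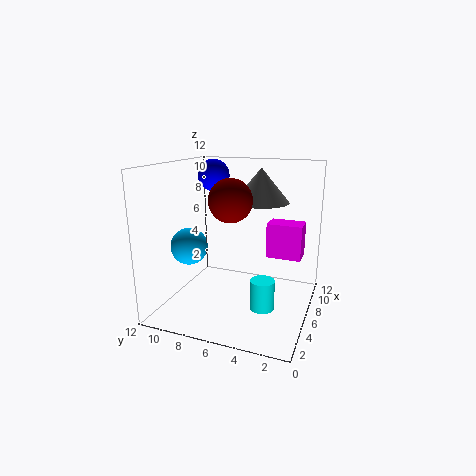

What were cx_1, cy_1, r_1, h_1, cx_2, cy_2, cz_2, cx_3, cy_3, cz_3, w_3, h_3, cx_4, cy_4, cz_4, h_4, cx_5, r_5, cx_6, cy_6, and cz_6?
cx_1 = 9; cy_1 = 5; r_1 = 2.5; h_1 = 3; cx_2 = 4; cy_2 = 9.5; cz_2 = 5.5; cx_3 = 7.5; cy_3 = 1; cz_3 = 4; w_3 = 2; h_3 = 3; cx_4 = 5; cy_4 = 3.5; cz_4 = 0.5; h_4 = 2.5; cx_5 = 2; r_5 = 1.5; cx_6 = 10; cy_6 = 10; cz_6 = 10.5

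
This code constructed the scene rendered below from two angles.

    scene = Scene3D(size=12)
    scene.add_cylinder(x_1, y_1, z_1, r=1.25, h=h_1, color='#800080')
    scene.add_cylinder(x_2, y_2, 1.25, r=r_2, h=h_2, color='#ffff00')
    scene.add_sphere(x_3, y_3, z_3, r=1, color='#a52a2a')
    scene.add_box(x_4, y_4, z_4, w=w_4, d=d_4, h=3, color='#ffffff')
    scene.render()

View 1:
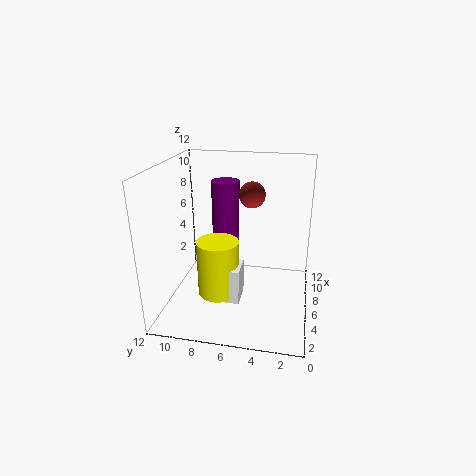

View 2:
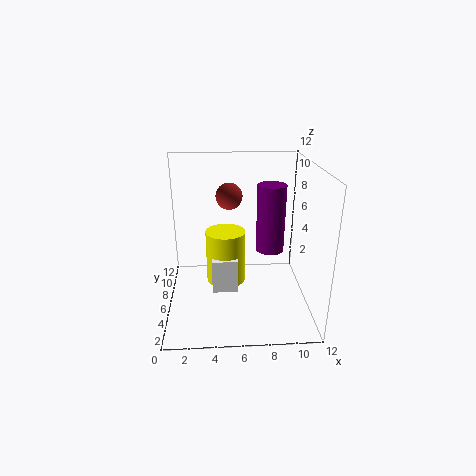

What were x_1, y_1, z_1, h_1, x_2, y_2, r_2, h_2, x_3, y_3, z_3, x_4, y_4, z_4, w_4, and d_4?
x_1 = 9
y_1 = 7.75
z_1 = 4
h_1 = 6
x_2 = 5
y_2 = 7.5
r_2 = 1.75
h_2 = 4.75
x_3 = 5.25
y_3 = 4.75
z_3 = 10
x_4 = 3.75
y_4 = 5.5
z_4 = 1
w_4 = 2.25
d_4 = 2.25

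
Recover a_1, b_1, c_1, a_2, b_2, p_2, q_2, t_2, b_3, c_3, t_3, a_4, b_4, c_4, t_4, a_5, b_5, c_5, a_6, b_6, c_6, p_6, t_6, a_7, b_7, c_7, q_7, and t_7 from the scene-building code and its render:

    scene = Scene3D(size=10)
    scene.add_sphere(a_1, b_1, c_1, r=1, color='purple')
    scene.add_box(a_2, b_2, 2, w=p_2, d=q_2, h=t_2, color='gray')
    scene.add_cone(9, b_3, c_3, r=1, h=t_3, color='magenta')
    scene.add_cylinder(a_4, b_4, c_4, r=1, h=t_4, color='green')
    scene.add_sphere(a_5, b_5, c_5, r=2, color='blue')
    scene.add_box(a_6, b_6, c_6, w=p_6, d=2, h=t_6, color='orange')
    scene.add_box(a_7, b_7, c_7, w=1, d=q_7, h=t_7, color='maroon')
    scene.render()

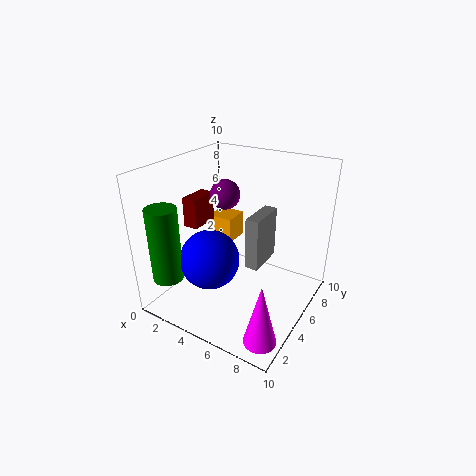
a_1 = 4, b_1 = 5, c_1 = 8, a_2 = 5, b_2 = 6, p_2 = 1, q_2 = 3, t_2 = 4, b_3 = 1, c_3 = 1, t_3 = 4, a_4 = 2, b_4 = 1, c_4 = 3, t_4 = 5, a_5 = 4, b_5 = 3, c_5 = 4, a_6 = 1, b_6 = 7, c_6 = 3, p_6 = 2, t_6 = 2, a_7 = 2, b_7 = 3, c_7 = 6, q_7 = 2, t_7 = 2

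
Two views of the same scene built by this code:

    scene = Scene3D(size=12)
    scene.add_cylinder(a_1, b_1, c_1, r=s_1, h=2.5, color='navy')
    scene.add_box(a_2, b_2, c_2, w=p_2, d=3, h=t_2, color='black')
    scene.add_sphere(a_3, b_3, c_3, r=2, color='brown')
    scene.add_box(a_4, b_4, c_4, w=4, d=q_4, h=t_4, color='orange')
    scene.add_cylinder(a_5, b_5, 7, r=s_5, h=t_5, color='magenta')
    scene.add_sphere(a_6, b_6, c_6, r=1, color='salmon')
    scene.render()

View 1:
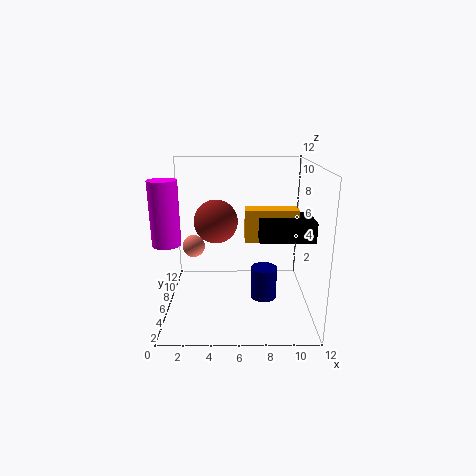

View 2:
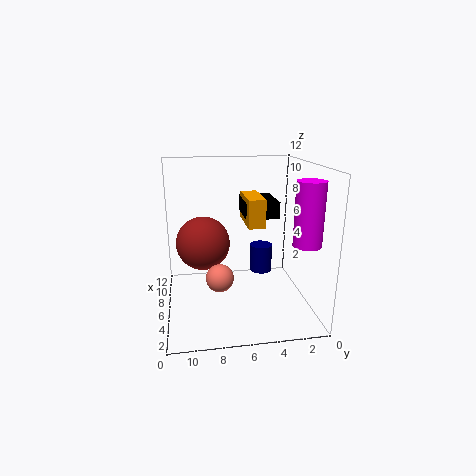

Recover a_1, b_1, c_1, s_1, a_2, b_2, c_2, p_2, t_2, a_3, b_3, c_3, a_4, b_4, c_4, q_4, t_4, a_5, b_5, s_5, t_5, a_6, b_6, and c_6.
a_1 = 8, b_1 = 3.5, c_1 = 2, s_1 = 1, a_2 = 7.5, b_2 = 2, c_2 = 7, p_2 = 4, t_2 = 1.5, a_3 = 4, b_3 = 9, c_3 = 6.5, a_4 = 6.5, b_4 = 3.5, c_4 = 6.5, q_4 = 1.5, t_4 = 2.5, a_5 = 1, b_5 = 2, s_5 = 1, t_5 = 4.5, a_6 = 2, b_6 = 8, c_6 = 4.5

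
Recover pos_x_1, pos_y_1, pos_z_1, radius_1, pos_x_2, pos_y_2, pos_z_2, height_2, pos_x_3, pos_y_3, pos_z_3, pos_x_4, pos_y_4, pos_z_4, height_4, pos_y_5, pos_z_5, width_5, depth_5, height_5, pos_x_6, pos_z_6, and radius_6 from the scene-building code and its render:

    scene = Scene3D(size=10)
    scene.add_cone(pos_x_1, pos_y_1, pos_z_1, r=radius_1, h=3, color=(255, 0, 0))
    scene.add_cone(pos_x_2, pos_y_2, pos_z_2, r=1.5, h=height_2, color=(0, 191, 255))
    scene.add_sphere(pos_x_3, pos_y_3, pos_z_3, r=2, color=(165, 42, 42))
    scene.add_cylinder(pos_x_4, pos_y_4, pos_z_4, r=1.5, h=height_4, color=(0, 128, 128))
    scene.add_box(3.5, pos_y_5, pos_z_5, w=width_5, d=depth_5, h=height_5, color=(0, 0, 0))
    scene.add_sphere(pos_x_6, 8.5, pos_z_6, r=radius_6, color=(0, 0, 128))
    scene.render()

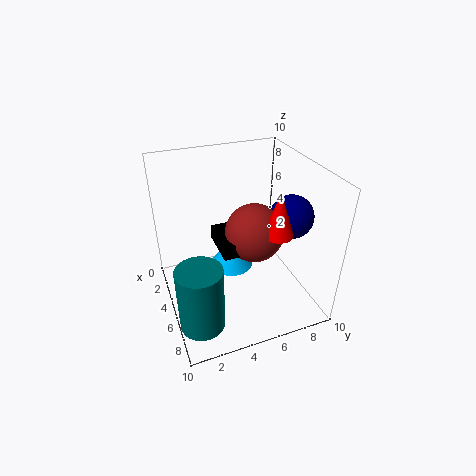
pos_x_1 = 7
pos_y_1 = 7
pos_z_1 = 6
radius_1 = 1
pos_x_2 = 5
pos_y_2 = 4.5
pos_z_2 = 3
height_2 = 2
pos_x_3 = 5.5
pos_y_3 = 6
pos_z_3 = 5.5
pos_x_4 = 7.5
pos_y_4 = 1.5
pos_z_4 = 0.5
height_4 = 4.5
pos_y_5 = 3.5
pos_z_5 = 4.5
width_5 = 3
depth_5 = 1.5
height_5 = 1
pos_x_6 = 6
pos_z_6 = 6.5
radius_6 = 1.5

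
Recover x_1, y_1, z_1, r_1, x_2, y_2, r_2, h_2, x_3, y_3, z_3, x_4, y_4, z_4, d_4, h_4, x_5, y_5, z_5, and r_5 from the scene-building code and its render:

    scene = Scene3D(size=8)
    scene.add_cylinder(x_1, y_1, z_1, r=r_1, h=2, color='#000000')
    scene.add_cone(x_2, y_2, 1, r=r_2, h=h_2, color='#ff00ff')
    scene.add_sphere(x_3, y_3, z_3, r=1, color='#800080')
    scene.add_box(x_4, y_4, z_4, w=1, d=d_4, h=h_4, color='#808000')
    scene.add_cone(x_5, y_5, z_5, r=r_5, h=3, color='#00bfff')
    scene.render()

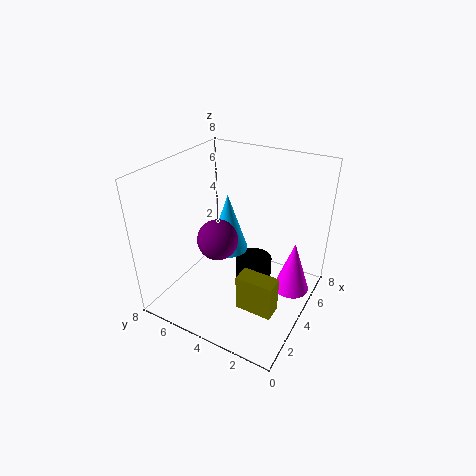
x_1 = 4
y_1 = 3
z_1 = 1
r_1 = 1
x_2 = 5
y_2 = 1
r_2 = 1
h_2 = 3
x_3 = 2
y_3 = 4
z_3 = 5
x_4 = 2
y_4 = 1
z_4 = 1
d_4 = 2
h_4 = 2
x_5 = 3
y_5 = 4
z_5 = 4
r_5 = 1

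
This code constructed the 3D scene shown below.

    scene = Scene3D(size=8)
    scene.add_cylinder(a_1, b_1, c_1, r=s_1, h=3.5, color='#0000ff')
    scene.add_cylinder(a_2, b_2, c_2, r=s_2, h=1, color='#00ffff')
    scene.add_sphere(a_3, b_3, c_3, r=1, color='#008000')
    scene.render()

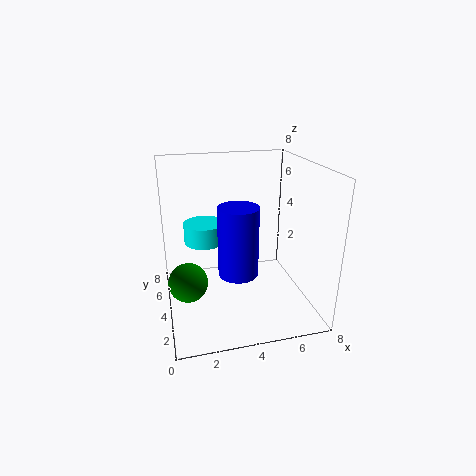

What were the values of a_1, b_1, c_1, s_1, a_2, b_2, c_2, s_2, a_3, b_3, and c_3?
a_1 = 3.5
b_1 = 2
c_1 = 3
s_1 = 1
a_2 = 2
b_2 = 3
c_2 = 4.5
s_2 = 1
a_3 = 1
b_3 = 2.5
c_3 = 2.5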